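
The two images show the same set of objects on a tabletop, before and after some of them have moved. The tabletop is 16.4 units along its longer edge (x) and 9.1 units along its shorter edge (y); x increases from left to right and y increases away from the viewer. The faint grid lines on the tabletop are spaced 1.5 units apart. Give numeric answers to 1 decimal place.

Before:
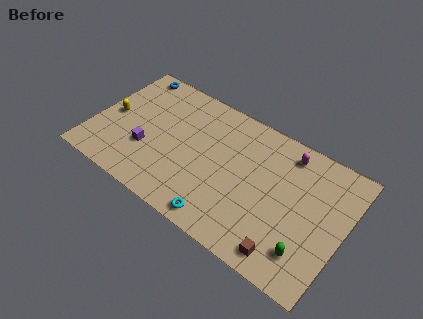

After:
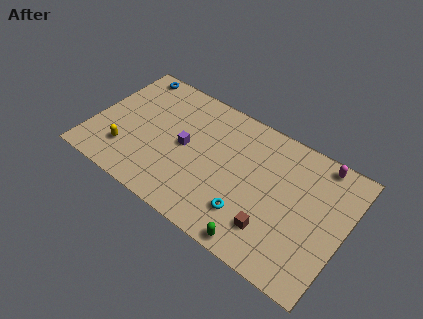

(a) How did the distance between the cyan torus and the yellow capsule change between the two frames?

-0.6

Before: roughly 8.7 units apart; after: 8.1. That's 0.6 units closer together.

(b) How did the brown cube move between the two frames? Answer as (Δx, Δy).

(-1.1, 1.0)

The brown cube started near (13.3, 1.2) and ended near (12.2, 2.2).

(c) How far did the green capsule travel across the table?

3.2

The green capsule was near (14.5, 2.0) before and (11.5, 0.8) after, so it travelled √(3.0² + 1.2²) ≈ 3.2 units.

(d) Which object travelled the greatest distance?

the green capsule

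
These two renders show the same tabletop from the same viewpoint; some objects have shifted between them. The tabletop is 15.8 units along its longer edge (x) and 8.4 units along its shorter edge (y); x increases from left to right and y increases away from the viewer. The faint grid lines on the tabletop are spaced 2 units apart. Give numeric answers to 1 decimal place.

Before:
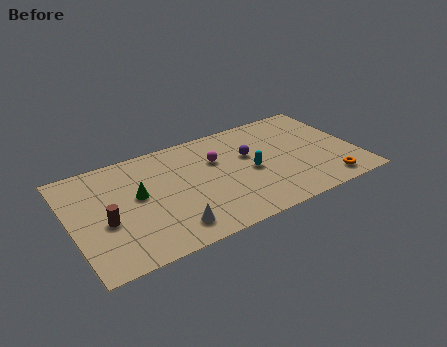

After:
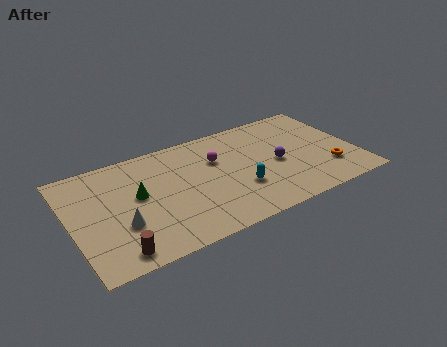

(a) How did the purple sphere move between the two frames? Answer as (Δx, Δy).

(1.4, -1.3)

From the two frames, the purple sphere sits at roughly (10.0, 5.2) before and (11.4, 3.9) after.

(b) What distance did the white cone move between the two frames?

2.9

The white cone moved from about (5.1, 1.5) to (2.6, 2.9), a distance of √(2.5² + 1.4²) ≈ 2.9.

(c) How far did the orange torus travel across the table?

1.1

The orange torus was near (13.8, 1.2) before and (14.1, 2.3) after, so it travelled √(0.3² + 1.1²) ≈ 1.1 units.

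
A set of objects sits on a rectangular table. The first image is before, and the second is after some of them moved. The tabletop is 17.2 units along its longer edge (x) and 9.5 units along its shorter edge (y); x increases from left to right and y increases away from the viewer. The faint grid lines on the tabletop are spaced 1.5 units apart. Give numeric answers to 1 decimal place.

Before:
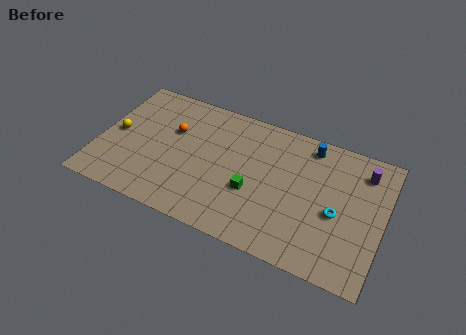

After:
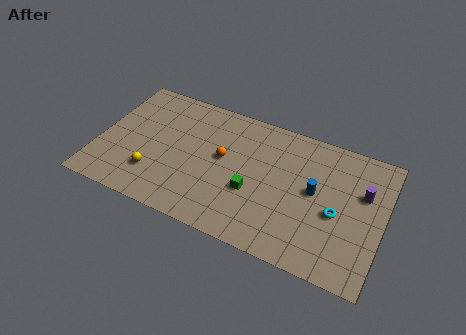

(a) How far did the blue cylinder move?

3.2

The blue cylinder was near (12.5, 8.2) before and (13.1, 5.1) after, so it travelled √(0.6² + 3.1²) ≈ 3.2 units.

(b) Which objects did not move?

the cyan torus and the green cube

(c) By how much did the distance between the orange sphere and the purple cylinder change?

-3.2

They were about 11.6 units apart before and 8.4 after — 3.2 units closer together.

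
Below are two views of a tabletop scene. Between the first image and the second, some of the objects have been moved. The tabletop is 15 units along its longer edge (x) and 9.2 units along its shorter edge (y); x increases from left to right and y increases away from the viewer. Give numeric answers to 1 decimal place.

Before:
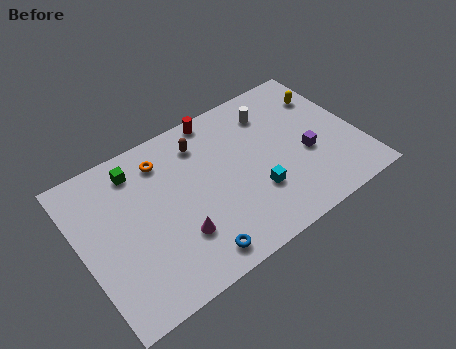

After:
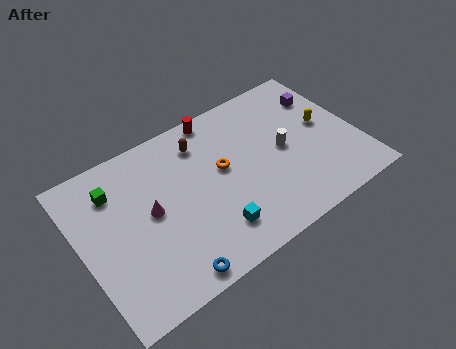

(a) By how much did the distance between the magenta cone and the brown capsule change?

-1.0

Before: roughly 5.1 units apart; after: 4.1. That's 1.0 units closer together.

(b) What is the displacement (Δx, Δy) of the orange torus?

(2.9, -2.2)

The orange torus was at about (4.8, 7.4) and moved to about (7.7, 5.2).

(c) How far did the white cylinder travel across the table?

2.6

From (10.8, 7.2) to (11.0, 4.6), the white cylinder covered √(0.2² + 2.6²) ≈ 2.6 units.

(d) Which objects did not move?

the brown capsule and the red cylinder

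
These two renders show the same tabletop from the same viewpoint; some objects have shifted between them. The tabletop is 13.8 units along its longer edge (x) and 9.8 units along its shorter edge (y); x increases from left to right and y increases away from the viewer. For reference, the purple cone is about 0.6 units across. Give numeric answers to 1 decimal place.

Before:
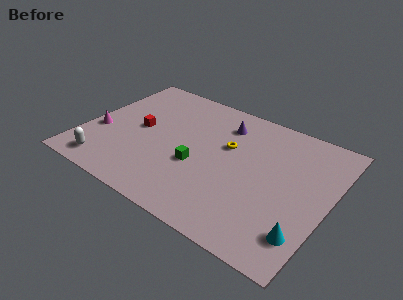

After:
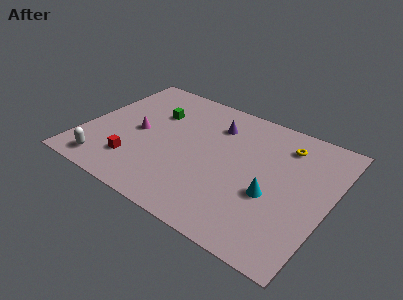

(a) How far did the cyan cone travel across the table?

2.7

The cyan cone was near (12.9, 2.1) before and (10.8, 3.8) after, so it travelled √(2.1² + 1.7²) ≈ 2.7 units.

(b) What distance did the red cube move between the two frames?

2.7

The red cube was near (3.0, 5.0) before and (3.3, 2.3) after, so it travelled √(0.3² + 2.7²) ≈ 2.7 units.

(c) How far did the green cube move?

4.2

The green cube moved from about (6.6, 3.8) to (3.6, 6.7), a distance of √(3.0² + 2.9²) ≈ 4.2.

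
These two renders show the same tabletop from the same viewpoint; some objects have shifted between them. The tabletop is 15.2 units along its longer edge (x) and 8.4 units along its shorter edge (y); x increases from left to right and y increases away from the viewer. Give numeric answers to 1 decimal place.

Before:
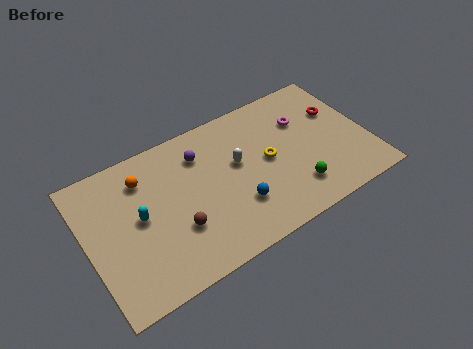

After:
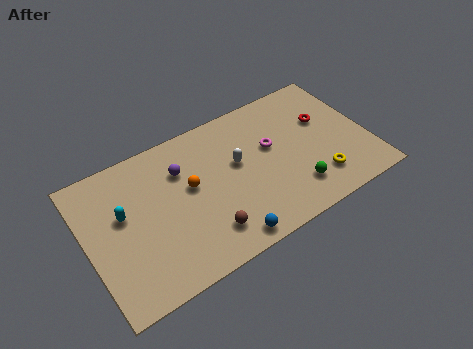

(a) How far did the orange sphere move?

2.9

The orange sphere was near (3.3, 6.5) before and (5.6, 4.8) after, so it travelled √(2.3² + 1.7²) ≈ 2.9 units.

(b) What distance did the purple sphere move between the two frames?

1.2

The purple sphere was near (6.4, 6.4) before and (5.3, 6.0) after, so it travelled √(1.1² + 0.4²) ≈ 1.2 units.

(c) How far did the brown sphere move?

1.7

From (4.6, 2.8) to (6.0, 1.8), the brown sphere covered √(1.4² + 1.0²) ≈ 1.7 units.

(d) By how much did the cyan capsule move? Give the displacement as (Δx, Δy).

(-0.8, 0.6)

The cyan capsule started near (2.8, 4.4) and ended near (2.0, 5.0).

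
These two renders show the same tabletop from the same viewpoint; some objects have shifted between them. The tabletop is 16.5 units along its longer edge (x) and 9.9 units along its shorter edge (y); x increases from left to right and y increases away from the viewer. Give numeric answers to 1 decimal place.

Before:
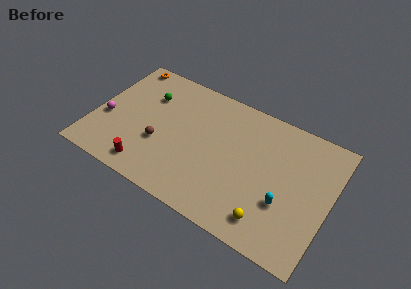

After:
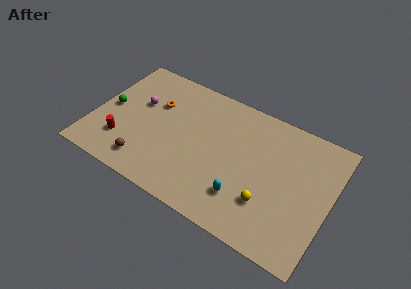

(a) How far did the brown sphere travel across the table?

2.0

From (4.8, 3.6) to (4.1, 1.7), the brown sphere covered √(0.7² + 1.9²) ≈ 2.0 units.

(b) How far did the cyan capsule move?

2.8

From (13.6, 3.4) to (10.9, 2.5), the cyan capsule covered √(2.7² + 0.9²) ≈ 2.8 units.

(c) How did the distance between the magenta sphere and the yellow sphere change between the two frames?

-2.0

Before: roughly 12.1 units apart; after: 10.1. That's 2.0 units closer together.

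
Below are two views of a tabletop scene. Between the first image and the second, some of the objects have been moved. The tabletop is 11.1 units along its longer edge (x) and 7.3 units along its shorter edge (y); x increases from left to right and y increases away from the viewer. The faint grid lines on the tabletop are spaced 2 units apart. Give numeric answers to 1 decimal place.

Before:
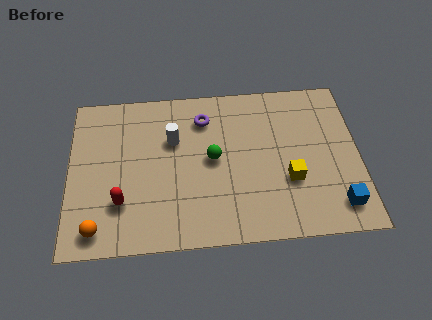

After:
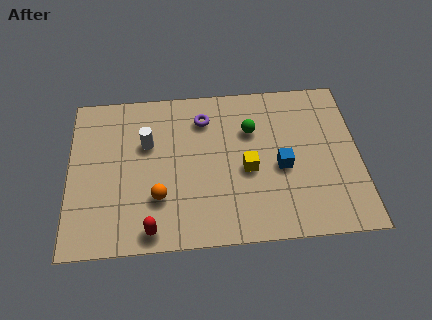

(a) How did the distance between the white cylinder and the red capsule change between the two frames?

+0.5

The distance was about 3.4 in the first image and 3.9 in the second, so they moved 0.5 units further apart.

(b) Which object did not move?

the purple torus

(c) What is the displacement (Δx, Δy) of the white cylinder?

(-1.0, -0.1)

From the two frames, the white cylinder sits at roughly (4.0, 4.8) before and (3.0, 4.7) after.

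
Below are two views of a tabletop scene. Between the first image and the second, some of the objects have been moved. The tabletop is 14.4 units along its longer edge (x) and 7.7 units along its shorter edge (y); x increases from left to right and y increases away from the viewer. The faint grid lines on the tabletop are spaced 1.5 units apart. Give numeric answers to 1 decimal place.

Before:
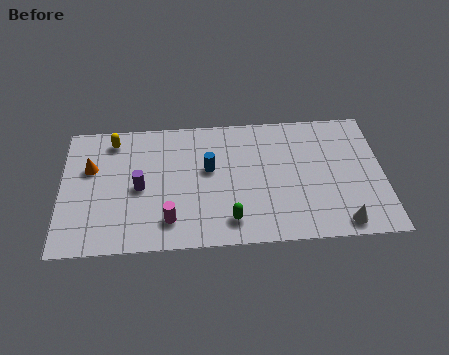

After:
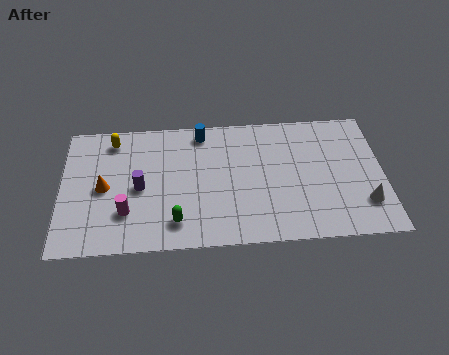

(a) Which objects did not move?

the purple cylinder and the yellow capsule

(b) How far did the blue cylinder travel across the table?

2.2

From (6.6, 4.5) to (6.3, 6.7), the blue cylinder covered √(0.3² + 2.2²) ≈ 2.2 units.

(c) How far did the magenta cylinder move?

2.0

The magenta cylinder moved from about (4.8, 1.6) to (2.9, 2.2), a distance of √(1.9² + 0.6²) ≈ 2.0.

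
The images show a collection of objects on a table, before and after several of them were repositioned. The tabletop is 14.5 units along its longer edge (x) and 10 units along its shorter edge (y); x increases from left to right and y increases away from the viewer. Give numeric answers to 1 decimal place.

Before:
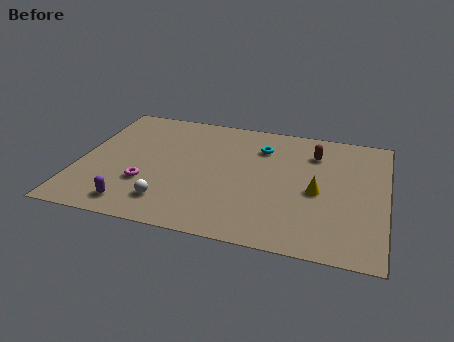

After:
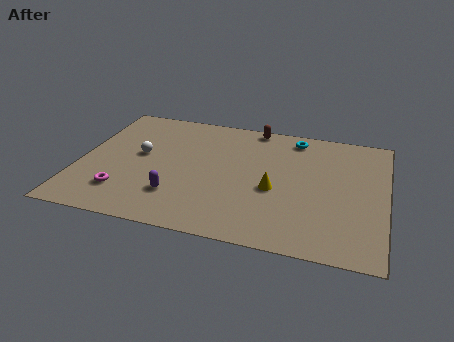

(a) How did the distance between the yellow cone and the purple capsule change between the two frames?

-4.2

They were about 9.0 units apart before and 4.8 after — 4.2 units closer together.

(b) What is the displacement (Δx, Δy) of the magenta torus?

(-1.0, -0.9)

The magenta torus started near (3.3, 3.2) and ended near (2.3, 2.3).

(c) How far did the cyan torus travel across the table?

1.9

From (8.5, 7.5) to (10.0, 8.7), the cyan torus covered √(1.5² + 1.2²) ≈ 1.9 units.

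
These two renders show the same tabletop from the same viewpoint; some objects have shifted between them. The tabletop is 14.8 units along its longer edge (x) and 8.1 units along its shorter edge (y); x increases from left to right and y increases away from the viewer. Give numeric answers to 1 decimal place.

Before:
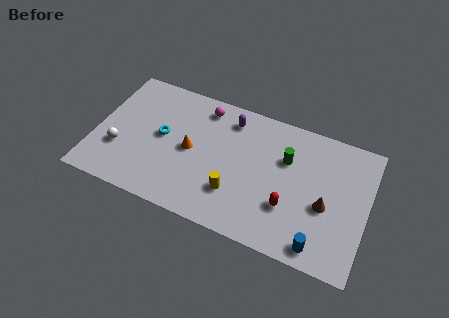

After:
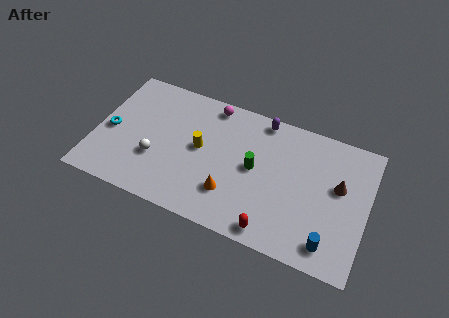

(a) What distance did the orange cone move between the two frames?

3.0

From (5.2, 4.0) to (7.6, 2.2), the orange cone covered √(2.4² + 1.8²) ≈ 3.0 units.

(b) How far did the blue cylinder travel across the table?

0.6

From (12.5, 1.0) to (13.0, 1.3), the blue cylinder covered √(0.5² + 0.3²) ≈ 0.6 units.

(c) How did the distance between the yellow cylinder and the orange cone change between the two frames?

-0.3

They were about 3.1 units apart before and 2.8 after — 0.3 units closer together.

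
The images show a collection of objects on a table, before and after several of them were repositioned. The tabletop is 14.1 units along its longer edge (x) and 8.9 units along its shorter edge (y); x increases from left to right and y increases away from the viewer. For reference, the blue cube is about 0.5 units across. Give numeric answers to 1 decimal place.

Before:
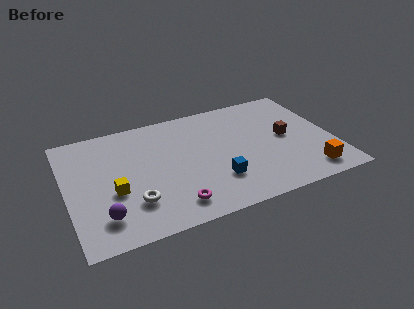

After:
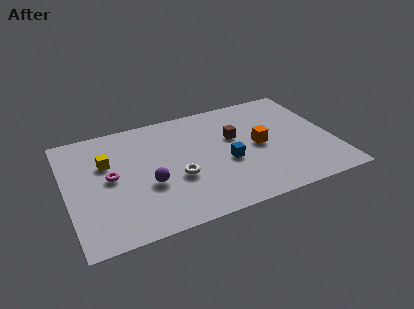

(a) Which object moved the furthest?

the magenta torus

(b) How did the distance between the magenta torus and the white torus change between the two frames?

+1.4

They were about 2.2 units apart before and 3.6 after — 1.4 units further apart.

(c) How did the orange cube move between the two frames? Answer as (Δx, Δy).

(-2.3, 3.0)

The orange cube started near (12.5, 1.4) and ended near (10.2, 4.4).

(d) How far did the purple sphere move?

2.9

The purple sphere was near (1.7, 1.9) before and (4.2, 3.4) after, so it travelled √(2.5² + 1.5²) ≈ 2.9 units.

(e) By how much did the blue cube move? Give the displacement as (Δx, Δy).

(0.7, 1.2)

The blue cube was at about (7.7, 2.5) and moved to about (8.4, 3.7).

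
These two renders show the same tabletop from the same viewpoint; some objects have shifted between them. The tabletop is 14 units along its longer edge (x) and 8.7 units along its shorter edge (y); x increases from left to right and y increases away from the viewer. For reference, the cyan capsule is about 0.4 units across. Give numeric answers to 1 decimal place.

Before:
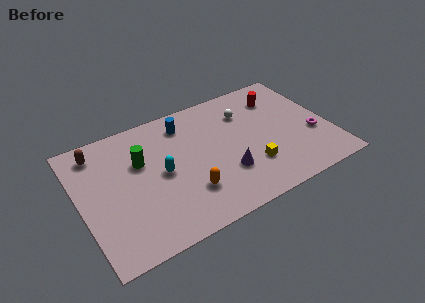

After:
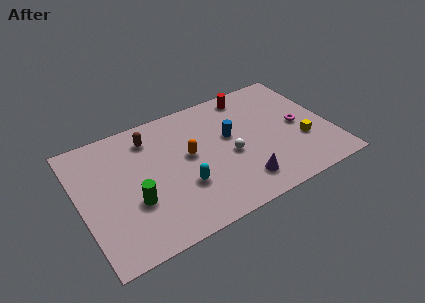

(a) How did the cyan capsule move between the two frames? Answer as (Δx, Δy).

(1.0, -1.4)

The cyan capsule was at about (4.5, 4.3) and moved to about (5.5, 2.9).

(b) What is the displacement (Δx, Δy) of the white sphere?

(-1.3, -2.6)

The white sphere started near (9.6, 6.4) and ended near (8.3, 3.8).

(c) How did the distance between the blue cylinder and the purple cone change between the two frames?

-1.3

They were about 4.7 units apart before and 3.4 after — 1.3 units closer together.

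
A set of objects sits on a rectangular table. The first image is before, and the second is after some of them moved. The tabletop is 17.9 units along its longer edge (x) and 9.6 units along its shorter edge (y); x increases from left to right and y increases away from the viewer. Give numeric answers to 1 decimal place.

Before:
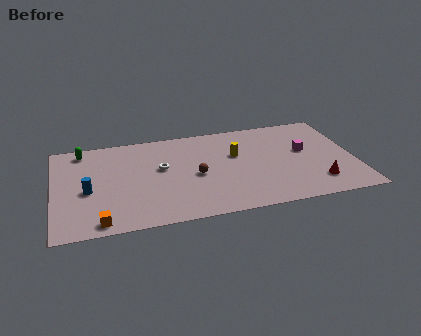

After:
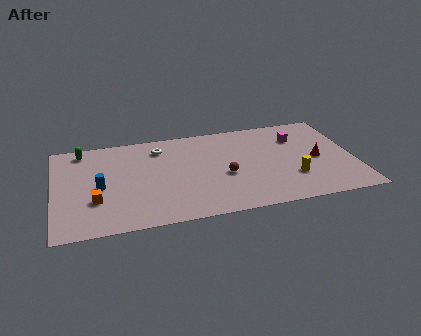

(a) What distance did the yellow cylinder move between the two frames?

4.5

From (10.9, 6.0) to (14.1, 2.9), the yellow cylinder covered √(3.2² + 3.1²) ≈ 4.5 units.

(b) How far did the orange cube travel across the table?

2.1

From (2.6, 1.0) to (2.4, 3.1), the orange cube covered √(0.2² + 2.1²) ≈ 2.1 units.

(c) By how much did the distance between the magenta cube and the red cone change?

-0.7

They were about 3.4 units apart before and 2.7 after — 0.7 units closer together.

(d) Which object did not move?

the green capsule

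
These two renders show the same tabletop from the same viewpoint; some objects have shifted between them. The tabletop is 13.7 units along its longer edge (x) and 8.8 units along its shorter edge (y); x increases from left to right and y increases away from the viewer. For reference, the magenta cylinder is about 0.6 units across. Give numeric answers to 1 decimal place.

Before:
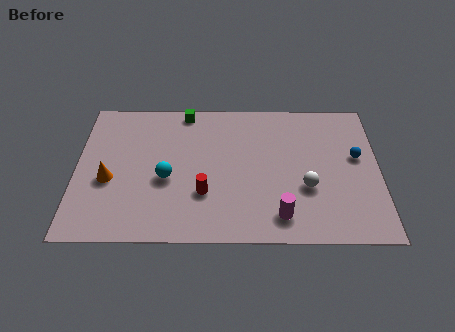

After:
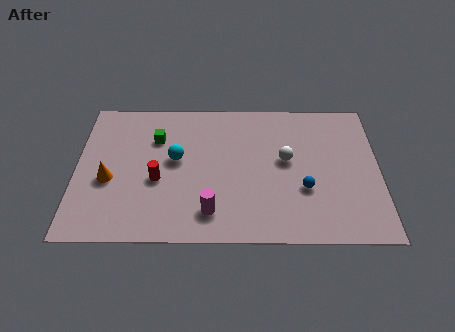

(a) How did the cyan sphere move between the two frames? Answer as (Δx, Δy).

(0.4, 1.2)

The cyan sphere started near (4.1, 3.7) and ended near (4.5, 4.9).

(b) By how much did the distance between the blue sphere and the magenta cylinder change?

-0.6

Before: roughly 5.0 units apart; after: 4.4. That's 0.6 units closer together.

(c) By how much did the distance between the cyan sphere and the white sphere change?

-1.3

The distance was about 6.3 in the first image and 5.0 in the second, so they moved 1.3 units closer together.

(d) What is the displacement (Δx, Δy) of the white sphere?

(-0.9, 1.7)

The white sphere started near (10.4, 3.2) and ended near (9.5, 4.9).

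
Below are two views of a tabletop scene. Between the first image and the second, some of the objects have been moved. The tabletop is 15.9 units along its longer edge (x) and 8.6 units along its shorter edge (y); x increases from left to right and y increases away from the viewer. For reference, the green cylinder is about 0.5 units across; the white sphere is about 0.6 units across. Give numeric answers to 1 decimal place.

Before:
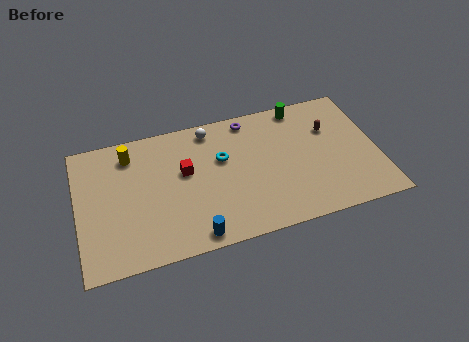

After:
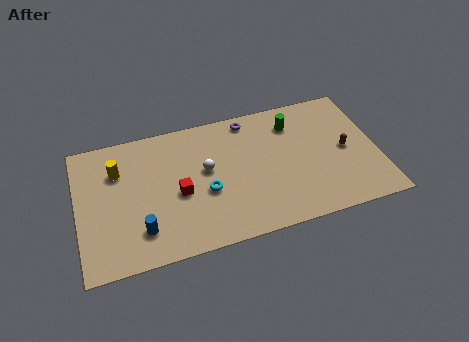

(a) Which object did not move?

the purple torus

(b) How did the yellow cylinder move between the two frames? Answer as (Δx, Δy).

(-0.7, -0.9)

The yellow cylinder was at about (2.9, 7.0) and moved to about (2.2, 6.1).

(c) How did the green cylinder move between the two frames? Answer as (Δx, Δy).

(-0.5, -1.0)

From the two frames, the green cylinder sits at roughly (12.1, 7.7) before and (11.6, 6.7) after.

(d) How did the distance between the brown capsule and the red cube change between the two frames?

+1.1

They were about 7.8 units apart before and 8.9 after — 1.1 units further apart.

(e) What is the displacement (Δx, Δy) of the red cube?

(-0.4, -1.3)

The red cube was at about (5.7, 5.1) and moved to about (5.3, 3.8).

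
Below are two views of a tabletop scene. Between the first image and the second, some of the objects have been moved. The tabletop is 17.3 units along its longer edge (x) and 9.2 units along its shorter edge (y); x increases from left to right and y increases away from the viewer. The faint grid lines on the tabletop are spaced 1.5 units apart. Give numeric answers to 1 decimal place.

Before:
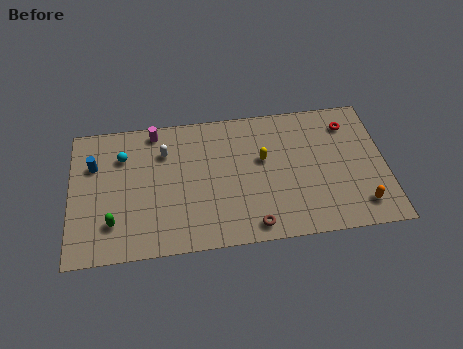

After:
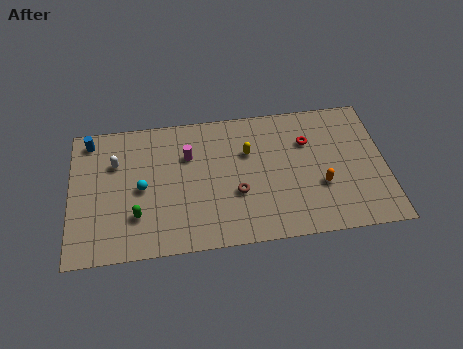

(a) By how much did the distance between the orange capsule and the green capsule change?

-3.4

The distance was about 13.5 in the first image and 10.1 in the second, so they moved 3.4 units closer together.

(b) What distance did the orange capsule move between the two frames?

2.6

The orange capsule moved from about (15.8, 1.7) to (13.7, 3.3), a distance of √(2.1² + 1.6²) ≈ 2.6.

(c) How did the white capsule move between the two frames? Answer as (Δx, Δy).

(-2.7, -0.4)

The white capsule was at about (5.2, 6.7) and moved to about (2.5, 6.3).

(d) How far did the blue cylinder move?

1.7

From (1.3, 6.3) to (1.1, 8.0), the blue cylinder covered √(0.2² + 1.7²) ≈ 1.7 units.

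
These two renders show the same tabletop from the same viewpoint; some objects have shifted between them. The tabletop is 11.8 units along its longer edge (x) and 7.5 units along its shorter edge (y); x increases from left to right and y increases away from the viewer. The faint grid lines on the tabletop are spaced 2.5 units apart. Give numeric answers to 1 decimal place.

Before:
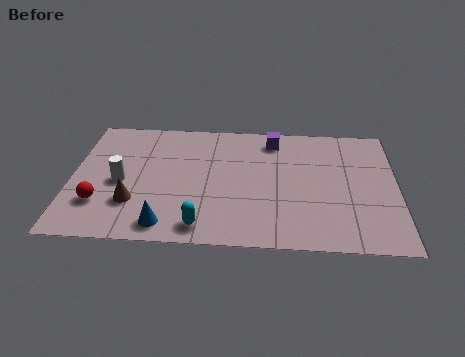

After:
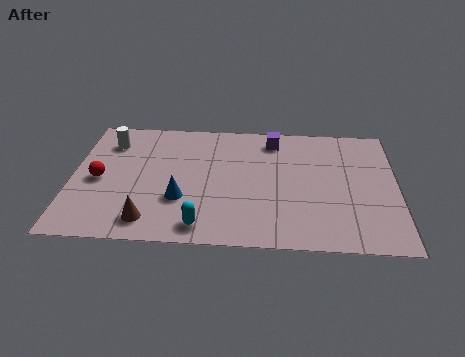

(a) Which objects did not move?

the purple cube and the cyan capsule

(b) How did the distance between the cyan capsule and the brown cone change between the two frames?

-0.9

Before: roughly 2.8 units apart; after: 1.9. That's 0.9 units closer together.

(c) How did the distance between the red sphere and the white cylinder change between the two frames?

+0.8

They were about 1.5 units apart before and 2.3 after — 0.8 units further apart.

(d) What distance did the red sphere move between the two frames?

1.4

The red sphere was near (1.1, 2.1) before and (1.0, 3.5) after, so it travelled √(0.1² + 1.4²) ≈ 1.4 units.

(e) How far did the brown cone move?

1.2

The brown cone was near (2.3, 2.2) before and (2.9, 1.2) after, so it travelled √(0.6² + 1.0²) ≈ 1.2 units.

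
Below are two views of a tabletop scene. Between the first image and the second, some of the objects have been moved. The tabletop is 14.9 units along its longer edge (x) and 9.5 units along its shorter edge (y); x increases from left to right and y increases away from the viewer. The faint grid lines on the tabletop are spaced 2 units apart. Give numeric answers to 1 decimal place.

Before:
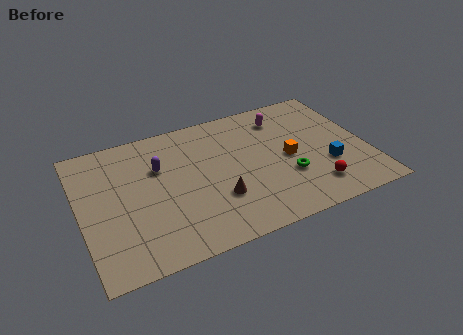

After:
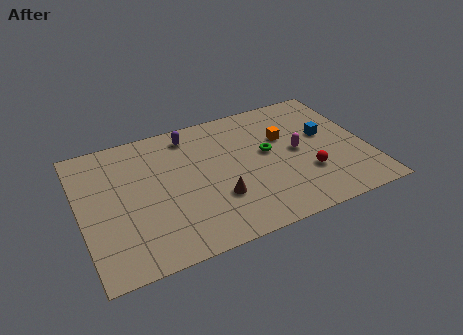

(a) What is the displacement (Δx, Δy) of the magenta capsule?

(0.4, -2.8)

The magenta capsule was at about (10.9, 7.6) and moved to about (11.3, 4.8).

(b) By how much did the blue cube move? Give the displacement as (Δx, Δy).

(0.2, 2.3)

From the two frames, the blue cube sits at roughly (12.7, 3.2) before and (12.9, 5.5) after.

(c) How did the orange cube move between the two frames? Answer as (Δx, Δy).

(0.0, 1.6)

From the two frames, the orange cube sits at roughly (10.8, 4.5) before and (10.8, 6.1) after.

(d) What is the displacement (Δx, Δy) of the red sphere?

(-0.2, 1.1)

From the two frames, the red sphere sits at roughly (11.8, 1.9) before and (11.6, 3.0) after.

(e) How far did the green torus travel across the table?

2.2

The green torus was near (10.6, 3.2) before and (9.8, 5.3) after, so it travelled √(0.8² + 2.1²) ≈ 2.2 units.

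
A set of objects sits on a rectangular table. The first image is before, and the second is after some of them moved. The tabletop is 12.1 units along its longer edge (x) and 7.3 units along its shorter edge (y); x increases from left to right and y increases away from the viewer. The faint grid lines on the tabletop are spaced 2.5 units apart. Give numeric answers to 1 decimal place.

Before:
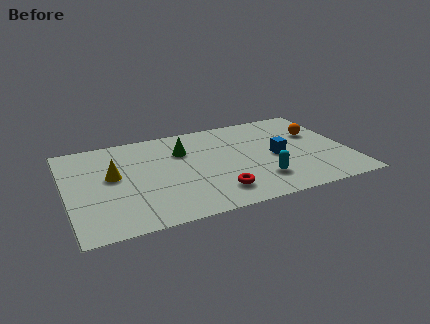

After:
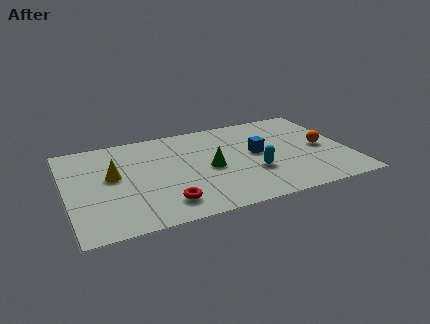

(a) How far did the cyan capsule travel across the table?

0.7

The cyan capsule was near (8.1, 1.8) before and (7.9, 2.5) after, so it travelled √(0.2² + 0.7²) ≈ 0.7 units.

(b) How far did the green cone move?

2.0

The green cone was near (5.1, 5.1) before and (6.1, 3.4) after, so it travelled √(1.0² + 1.7²) ≈ 2.0 units.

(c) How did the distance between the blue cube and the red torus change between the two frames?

+1.5

They were about 3.4 units apart before and 4.9 after — 1.5 units further apart.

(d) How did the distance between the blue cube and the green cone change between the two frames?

-2.1

The distance was about 4.3 in the first image and 2.2 in the second, so they moved 2.1 units closer together.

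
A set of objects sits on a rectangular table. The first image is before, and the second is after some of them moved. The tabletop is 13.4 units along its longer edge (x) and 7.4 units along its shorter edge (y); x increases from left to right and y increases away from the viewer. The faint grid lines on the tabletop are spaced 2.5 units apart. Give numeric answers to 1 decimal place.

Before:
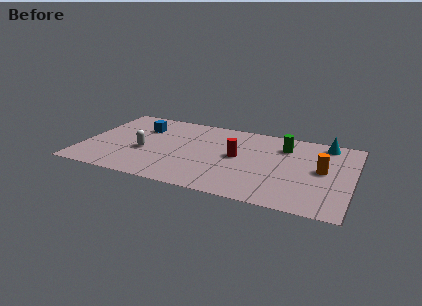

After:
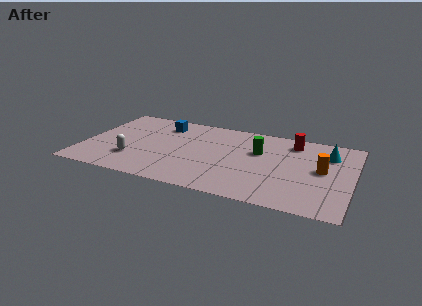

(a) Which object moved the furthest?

the red cylinder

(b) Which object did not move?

the orange cylinder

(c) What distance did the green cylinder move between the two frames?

1.5

From (9.9, 5.6) to (8.7, 4.7), the green cylinder covered √(1.2² + 0.9²) ≈ 1.5 units.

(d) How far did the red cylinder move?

3.4

From (7.7, 3.9) to (10.3, 6.1), the red cylinder covered √(2.6² + 2.2²) ≈ 3.4 units.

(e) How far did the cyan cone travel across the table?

1.0

The cyan cone was near (11.9, 6.5) before and (12.1, 5.5) after, so it travelled √(0.2² + 1.0²) ≈ 1.0 units.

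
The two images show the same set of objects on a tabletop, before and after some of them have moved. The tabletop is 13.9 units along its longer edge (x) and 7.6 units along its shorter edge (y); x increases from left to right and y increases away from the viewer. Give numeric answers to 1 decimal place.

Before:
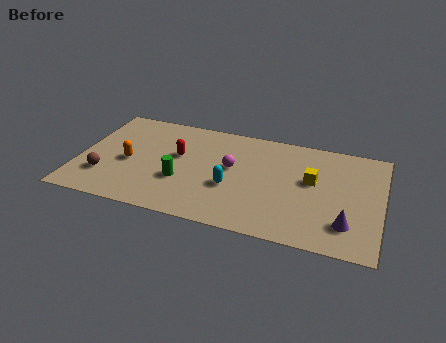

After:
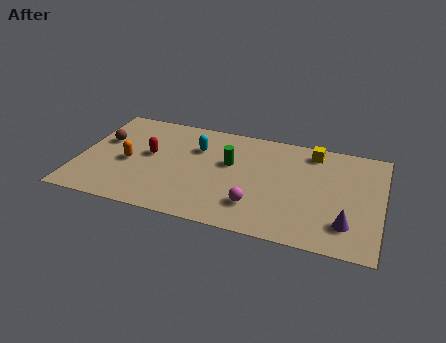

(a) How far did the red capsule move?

1.3

From (4.5, 4.5) to (3.2, 4.2), the red capsule covered √(1.3² + 0.3²) ≈ 1.3 units.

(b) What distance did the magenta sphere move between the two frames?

2.7

The magenta sphere moved from about (7.0, 4.3) to (8.3, 1.9), a distance of √(1.3² + 2.4²) ≈ 2.7.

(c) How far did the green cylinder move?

2.8

From (4.8, 2.7) to (6.9, 4.6), the green cylinder covered √(2.1² + 1.9²) ≈ 2.8 units.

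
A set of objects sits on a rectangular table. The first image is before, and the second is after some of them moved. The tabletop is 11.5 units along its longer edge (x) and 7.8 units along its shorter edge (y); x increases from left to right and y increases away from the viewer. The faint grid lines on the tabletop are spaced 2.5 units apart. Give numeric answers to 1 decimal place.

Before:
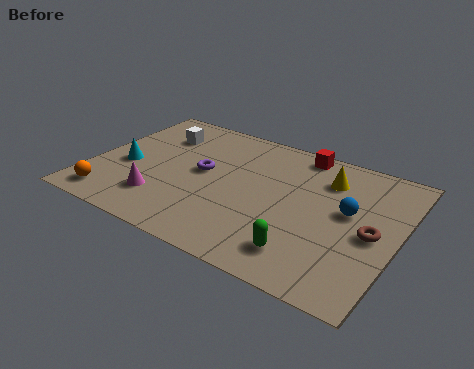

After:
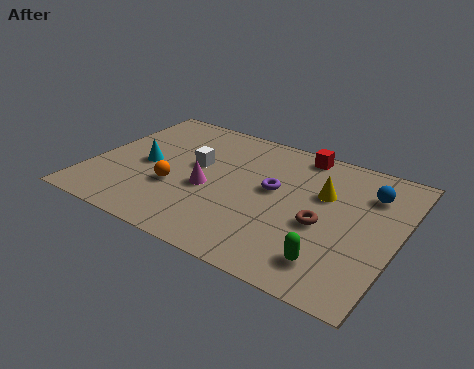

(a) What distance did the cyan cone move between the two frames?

0.8

The cyan cone moved from about (1.3, 3.3) to (2.0, 3.7), a distance of √(0.7² + 0.4²) ≈ 0.8.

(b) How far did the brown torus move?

1.8

The brown torus was near (10.6, 3.6) before and (8.8, 3.3) after, so it travelled √(1.8² + 0.3²) ≈ 1.8 units.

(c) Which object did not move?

the red cube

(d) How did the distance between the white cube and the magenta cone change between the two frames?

-2.6

They were about 4.0 units apart before and 1.4 after — 2.6 units closer together.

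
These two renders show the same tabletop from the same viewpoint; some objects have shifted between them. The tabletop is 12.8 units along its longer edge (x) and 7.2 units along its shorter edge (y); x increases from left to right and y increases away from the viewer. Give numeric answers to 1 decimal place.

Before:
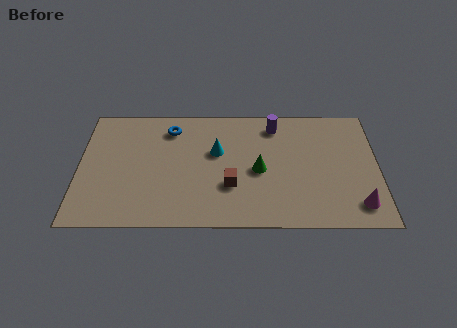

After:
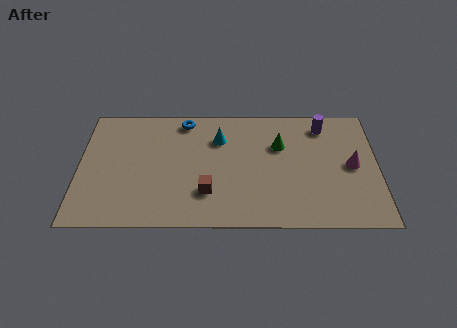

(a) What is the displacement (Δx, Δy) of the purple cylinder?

(2.1, 0.0)

The purple cylinder started near (8.4, 6.0) and ended near (10.5, 6.0).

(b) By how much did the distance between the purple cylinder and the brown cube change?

+2.3

The distance was about 4.1 in the first image and 6.4 in the second, so they moved 2.3 units further apart.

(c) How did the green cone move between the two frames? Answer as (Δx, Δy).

(0.9, 1.5)

The green cone was at about (7.7, 3.3) and moved to about (8.6, 4.8).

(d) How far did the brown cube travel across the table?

1.1

The brown cube moved from about (6.5, 2.4) to (5.5, 2.0), a distance of √(1.0² + 0.4²) ≈ 1.1.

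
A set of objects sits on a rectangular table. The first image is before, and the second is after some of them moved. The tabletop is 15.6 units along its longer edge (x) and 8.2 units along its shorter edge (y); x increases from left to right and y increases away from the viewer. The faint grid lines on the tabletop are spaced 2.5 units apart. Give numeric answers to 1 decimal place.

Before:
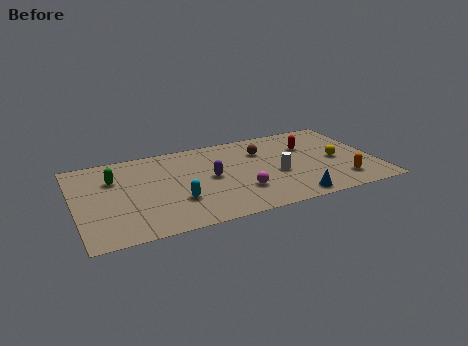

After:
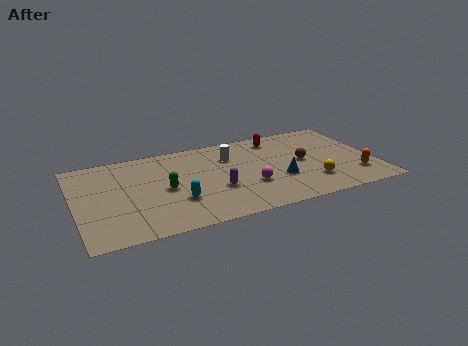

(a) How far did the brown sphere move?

2.6

From (9.9, 5.9) to (11.9, 4.2), the brown sphere covered √(2.0² + 1.7²) ≈ 2.6 units.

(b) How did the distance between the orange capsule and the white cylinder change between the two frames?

+3.7

The distance was about 3.6 in the first image and 7.3 in the second, so they moved 3.7 units further apart.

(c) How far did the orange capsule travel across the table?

0.9

The orange capsule was near (13.6, 1.7) before and (14.4, 2.0) after, so it travelled √(0.8² + 0.3²) ≈ 0.9 units.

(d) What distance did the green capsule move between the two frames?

3.1

The green capsule moved from about (2.1, 5.7) to (4.6, 3.9), a distance of √(2.5² + 1.8²) ≈ 3.1.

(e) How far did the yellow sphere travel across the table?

2.3

From (13.6, 3.8) to (12.1, 2.1), the yellow sphere covered √(1.5² + 1.7²) ≈ 2.3 units.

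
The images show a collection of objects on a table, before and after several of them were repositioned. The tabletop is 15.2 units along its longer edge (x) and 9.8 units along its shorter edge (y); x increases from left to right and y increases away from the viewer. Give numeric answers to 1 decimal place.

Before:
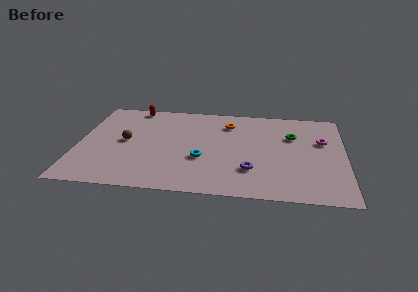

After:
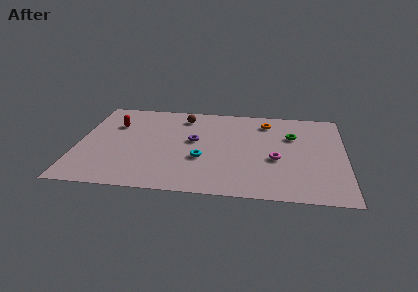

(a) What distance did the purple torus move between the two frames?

4.3

The purple torus moved from about (9.9, 2.7) to (6.6, 5.5), a distance of √(3.3² + 2.8²) ≈ 4.3.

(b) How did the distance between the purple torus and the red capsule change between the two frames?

-4.5

Before: roughly 9.3 units apart; after: 4.8. That's 4.5 units closer together.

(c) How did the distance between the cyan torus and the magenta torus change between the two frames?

-3.1

They were about 7.3 units apart before and 4.2 after — 3.1 units closer together.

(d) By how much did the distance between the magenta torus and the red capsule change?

-1.5

Before: roughly 11.2 units apart; after: 9.7. That's 1.5 units closer together.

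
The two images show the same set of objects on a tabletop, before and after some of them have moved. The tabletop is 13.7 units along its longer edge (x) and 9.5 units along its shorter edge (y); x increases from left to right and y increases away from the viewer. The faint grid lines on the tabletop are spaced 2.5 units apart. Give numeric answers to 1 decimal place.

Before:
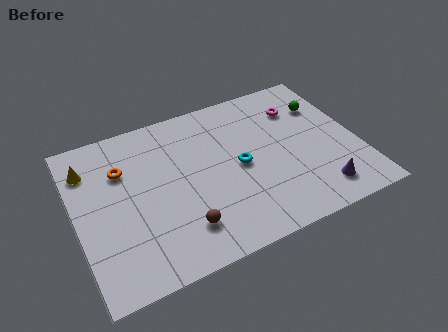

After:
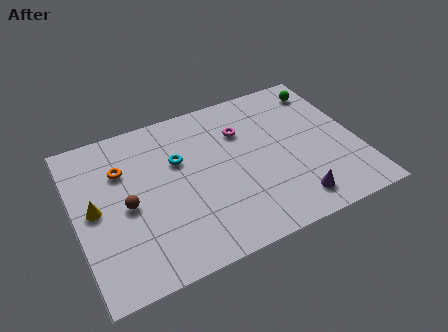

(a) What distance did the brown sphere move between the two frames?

3.3

The brown sphere was near (4.8, 2.1) before and (2.4, 4.4) after, so it travelled √(2.4² + 2.3²) ≈ 3.3 units.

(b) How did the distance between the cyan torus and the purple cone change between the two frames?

+2.2

Before: roughly 4.6 units apart; after: 6.8. That's 2.2 units further apart.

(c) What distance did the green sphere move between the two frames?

1.1

The green sphere moved from about (12.4, 6.8) to (12.6, 7.9), a distance of √(0.2² + 1.1²) ≈ 1.1.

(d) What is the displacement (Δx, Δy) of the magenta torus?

(-2.9, -0.4)

The magenta torus started near (11.2, 7.1) and ended near (8.3, 6.7).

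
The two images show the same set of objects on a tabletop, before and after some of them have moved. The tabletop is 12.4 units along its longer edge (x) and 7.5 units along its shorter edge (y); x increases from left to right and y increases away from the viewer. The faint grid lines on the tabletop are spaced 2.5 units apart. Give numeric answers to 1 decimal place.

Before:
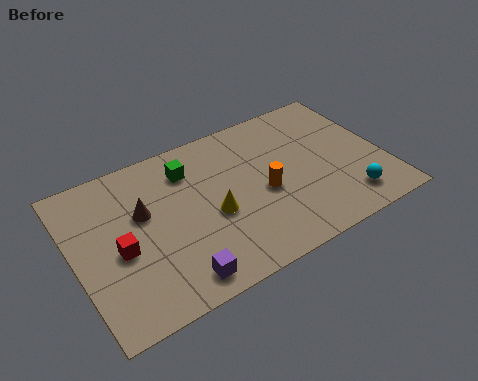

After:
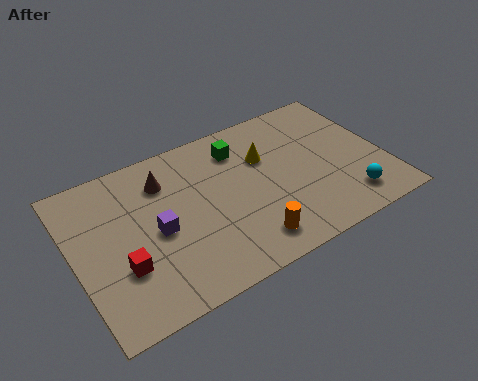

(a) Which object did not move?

the cyan sphere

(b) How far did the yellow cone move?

3.0

From (5.4, 3.2) to (7.8, 5.0), the yellow cone covered √(2.4² + 1.8²) ≈ 3.0 units.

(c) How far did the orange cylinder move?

2.2

From (7.5, 3.3) to (6.5, 1.3), the orange cylinder covered √(1.0² + 2.0²) ≈ 2.2 units.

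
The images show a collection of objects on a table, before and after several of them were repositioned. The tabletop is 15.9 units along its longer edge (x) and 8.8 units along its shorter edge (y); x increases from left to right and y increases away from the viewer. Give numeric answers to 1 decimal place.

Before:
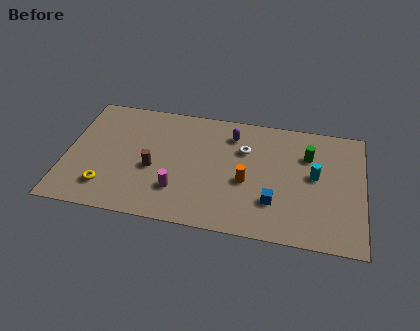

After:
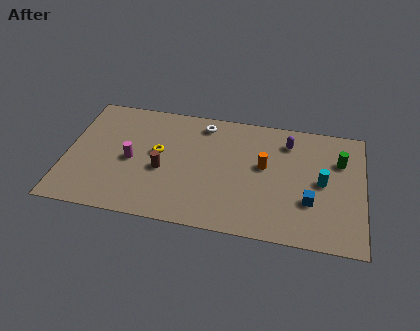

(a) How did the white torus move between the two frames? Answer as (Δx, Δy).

(-2.3, 1.5)

The white torus started near (9.5, 6.0) and ended near (7.2, 7.5).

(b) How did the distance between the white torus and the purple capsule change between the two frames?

+3.4

Before: roughly 1.2 units apart; after: 4.6. That's 3.4 units further apart.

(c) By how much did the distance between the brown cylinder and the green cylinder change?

+1.1

They were about 8.6 units apart before and 9.7 after — 1.1 units further apart.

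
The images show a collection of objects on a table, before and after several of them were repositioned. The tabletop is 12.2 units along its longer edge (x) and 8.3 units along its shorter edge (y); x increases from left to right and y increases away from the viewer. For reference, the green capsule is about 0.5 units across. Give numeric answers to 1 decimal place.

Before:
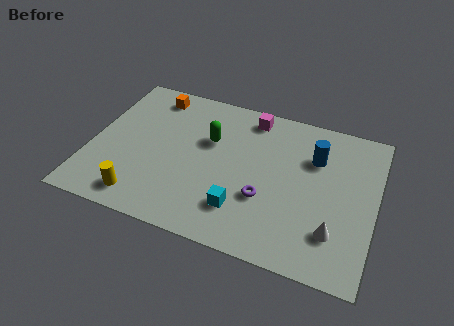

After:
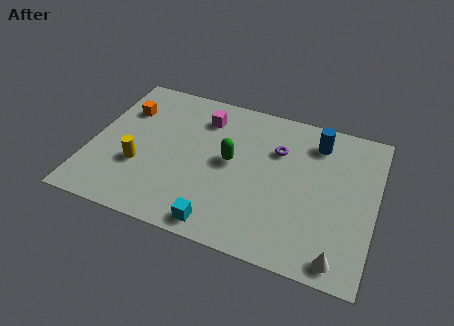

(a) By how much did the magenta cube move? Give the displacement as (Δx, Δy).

(-2.0, -0.7)

The magenta cube started near (6.6, 7.2) and ended near (4.6, 6.5).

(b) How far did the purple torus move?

2.8

The purple torus moved from about (7.6, 2.9) to (7.9, 5.7), a distance of √(0.3² + 2.8²) ≈ 2.8.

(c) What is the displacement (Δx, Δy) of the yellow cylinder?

(-0.3, 1.7)

From the two frames, the yellow cylinder sits at roughly (2.5, 1.2) before and (2.2, 2.9) after.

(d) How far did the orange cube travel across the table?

1.6

The orange cube was near (2.3, 7.1) before and (1.2, 5.9) after, so it travelled √(1.1² + 1.2²) ≈ 1.6 units.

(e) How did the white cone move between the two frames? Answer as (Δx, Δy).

(0.3, -1.2)

The white cone started near (10.6, 2.1) and ended near (10.9, 0.9).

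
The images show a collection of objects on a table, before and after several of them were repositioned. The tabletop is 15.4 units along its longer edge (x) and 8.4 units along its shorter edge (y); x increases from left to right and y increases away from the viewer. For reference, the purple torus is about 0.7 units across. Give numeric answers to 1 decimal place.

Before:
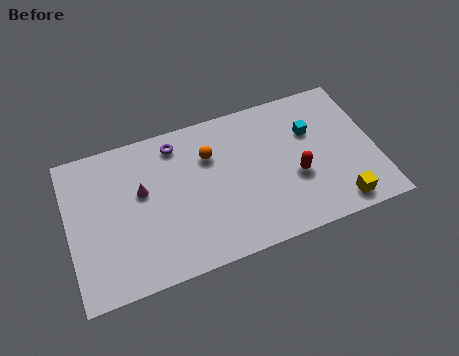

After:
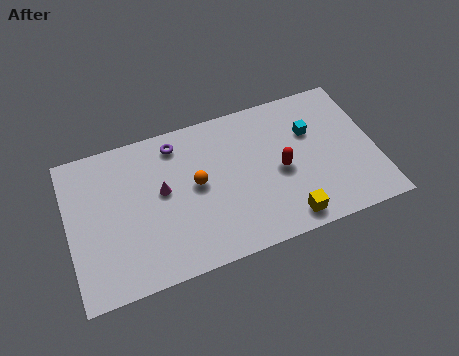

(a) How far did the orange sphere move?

1.6

From (7.2, 5.9) to (6.4, 4.5), the orange sphere covered √(0.8² + 1.4²) ≈ 1.6 units.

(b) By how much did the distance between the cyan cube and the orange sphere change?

+0.9

The distance was about 5.1 in the first image and 6.0 in the second, so they moved 0.9 units further apart.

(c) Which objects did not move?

the cyan cube and the purple torus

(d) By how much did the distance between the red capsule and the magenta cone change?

-1.8

The distance was about 7.8 in the first image and 6.0 in the second, so they moved 1.8 units closer together.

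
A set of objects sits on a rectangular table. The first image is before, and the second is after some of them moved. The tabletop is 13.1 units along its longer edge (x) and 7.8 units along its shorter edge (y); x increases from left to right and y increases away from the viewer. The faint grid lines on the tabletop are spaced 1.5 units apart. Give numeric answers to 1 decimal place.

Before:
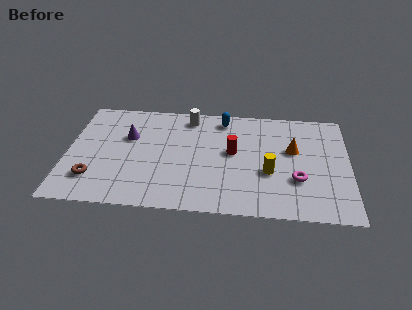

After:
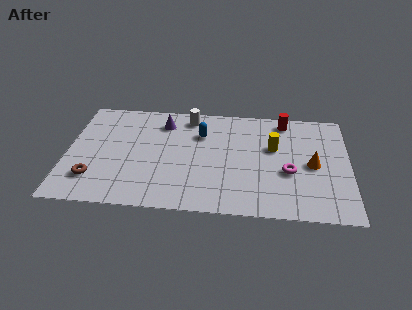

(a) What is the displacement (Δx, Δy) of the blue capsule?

(-1.0, -1.2)

From the two frames, the blue capsule sits at roughly (7.2, 6.7) before and (6.2, 5.5) after.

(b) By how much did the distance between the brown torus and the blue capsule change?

-1.5

Before: roughly 7.6 units apart; after: 6.1. That's 1.5 units closer together.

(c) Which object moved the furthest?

the red cylinder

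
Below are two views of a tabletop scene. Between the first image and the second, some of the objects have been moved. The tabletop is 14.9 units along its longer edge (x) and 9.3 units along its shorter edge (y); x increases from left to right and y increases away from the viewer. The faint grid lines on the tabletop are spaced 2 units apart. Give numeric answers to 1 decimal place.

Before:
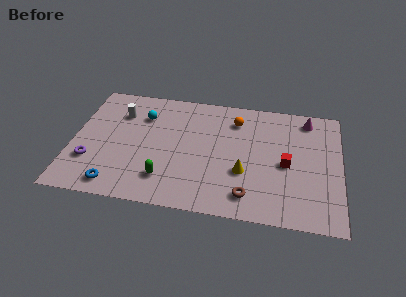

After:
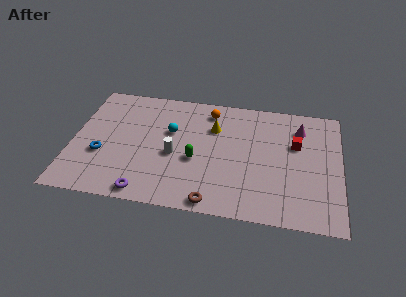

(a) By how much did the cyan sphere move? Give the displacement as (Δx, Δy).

(1.6, -1.0)

The cyan sphere started near (3.8, 6.8) and ended near (5.4, 5.8).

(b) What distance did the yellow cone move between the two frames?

3.7

The yellow cone was near (9.6, 3.3) before and (7.8, 6.5) after, so it travelled √(1.8² + 3.2²) ≈ 3.7 units.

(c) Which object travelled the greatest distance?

the white cylinder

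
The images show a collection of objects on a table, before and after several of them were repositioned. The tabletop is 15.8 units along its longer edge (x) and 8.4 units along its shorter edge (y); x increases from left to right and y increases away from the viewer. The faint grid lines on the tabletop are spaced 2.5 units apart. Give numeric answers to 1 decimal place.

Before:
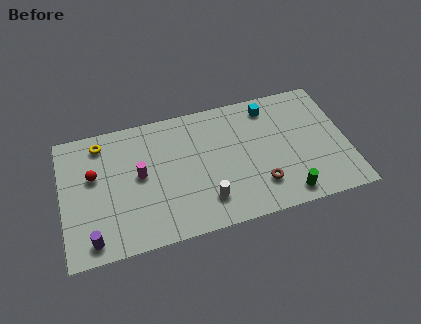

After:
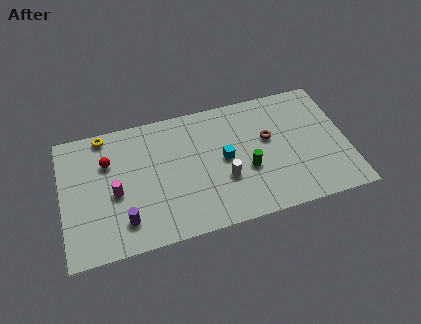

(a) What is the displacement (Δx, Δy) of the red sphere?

(0.8, 0.7)

From the two frames, the red sphere sits at roughly (1.8, 5.1) before and (2.6, 5.8) after.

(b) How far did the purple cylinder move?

1.9

From (1.5, 1.1) to (3.3, 1.8), the purple cylinder covered √(1.8² + 0.7²) ≈ 1.9 units.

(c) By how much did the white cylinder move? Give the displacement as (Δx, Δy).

(1.1, 1.1)

The white cylinder was at about (7.8, 1.9) and moved to about (8.9, 3.0).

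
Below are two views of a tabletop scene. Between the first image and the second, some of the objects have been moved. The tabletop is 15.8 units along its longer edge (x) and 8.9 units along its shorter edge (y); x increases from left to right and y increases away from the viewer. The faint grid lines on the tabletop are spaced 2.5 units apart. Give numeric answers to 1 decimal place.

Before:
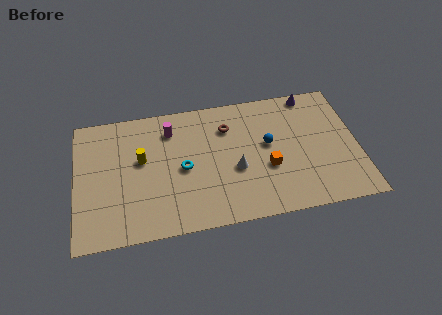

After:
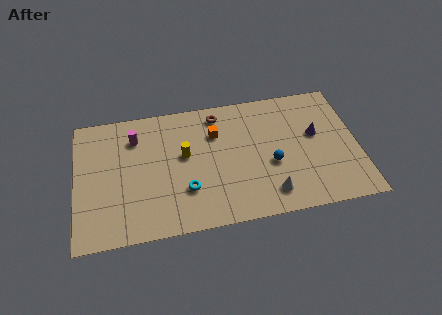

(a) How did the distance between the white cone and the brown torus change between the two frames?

+3.5

They were about 3.0 units apart before and 6.5 after — 3.5 units further apart.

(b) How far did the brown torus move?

1.1

The brown torus moved from about (8.6, 6.6) to (8.1, 7.6), a distance of √(0.5² + 1.0²) ≈ 1.1.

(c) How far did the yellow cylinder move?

2.4

The yellow cylinder moved from about (3.7, 5.2) to (6.1, 5.1), a distance of √(2.4² + 0.1²) ≈ 2.4.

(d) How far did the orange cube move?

4.0

The orange cube was near (10.7, 3.4) before and (7.9, 6.3) after, so it travelled √(2.8² + 2.9²) ≈ 4.0 units.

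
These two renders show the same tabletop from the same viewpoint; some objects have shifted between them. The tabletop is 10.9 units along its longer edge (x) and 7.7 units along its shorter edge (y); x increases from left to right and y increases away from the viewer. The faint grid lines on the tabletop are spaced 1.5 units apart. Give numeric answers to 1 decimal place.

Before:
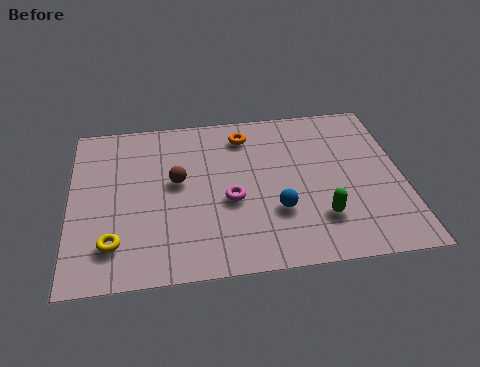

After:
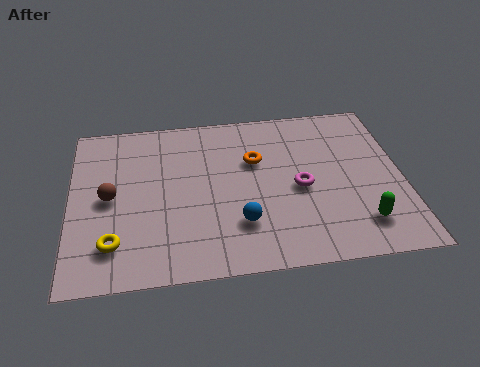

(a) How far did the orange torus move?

1.3

From (5.8, 6.3) to (6.1, 5.0), the orange torus covered √(0.3² + 1.3²) ≈ 1.3 units.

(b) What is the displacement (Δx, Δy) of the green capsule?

(1.3, -0.4)

The green capsule started near (8.1, 2.0) and ended near (9.4, 1.6).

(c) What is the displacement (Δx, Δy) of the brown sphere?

(-2.2, -0.5)

The brown sphere started near (3.5, 4.3) and ended near (1.3, 3.8).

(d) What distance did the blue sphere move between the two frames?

1.3

The blue sphere was near (6.7, 2.5) before and (5.5, 2.1) after, so it travelled √(1.2² + 0.4²) ≈ 1.3 units.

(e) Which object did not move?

the yellow torus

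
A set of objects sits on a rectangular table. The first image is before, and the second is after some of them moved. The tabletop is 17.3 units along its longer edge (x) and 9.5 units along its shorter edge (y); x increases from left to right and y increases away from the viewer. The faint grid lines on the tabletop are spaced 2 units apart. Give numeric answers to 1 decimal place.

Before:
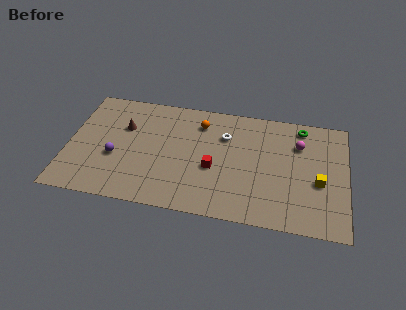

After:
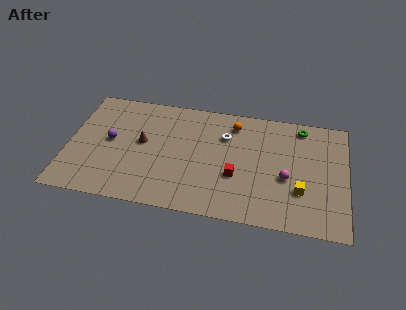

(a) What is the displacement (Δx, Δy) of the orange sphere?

(2.1, 0.3)

From the two frames, the orange sphere sits at roughly (8.1, 7.5) before and (10.2, 7.8) after.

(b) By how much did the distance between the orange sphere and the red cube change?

+0.6

Before: roughly 3.7 units apart; after: 4.3. That's 0.6 units further apart.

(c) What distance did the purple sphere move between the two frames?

1.4

The purple sphere moved from about (3.0, 3.7) to (2.6, 5.0), a distance of √(0.4² + 1.3²) ≈ 1.4.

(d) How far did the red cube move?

1.5

The red cube was near (9.1, 3.9) before and (10.5, 3.5) after, so it travelled √(1.4² + 0.4²) ≈ 1.5 units.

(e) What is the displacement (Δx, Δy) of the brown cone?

(1.2, -1.1)

The brown cone was at about (3.4, 6.3) and moved to about (4.6, 5.2).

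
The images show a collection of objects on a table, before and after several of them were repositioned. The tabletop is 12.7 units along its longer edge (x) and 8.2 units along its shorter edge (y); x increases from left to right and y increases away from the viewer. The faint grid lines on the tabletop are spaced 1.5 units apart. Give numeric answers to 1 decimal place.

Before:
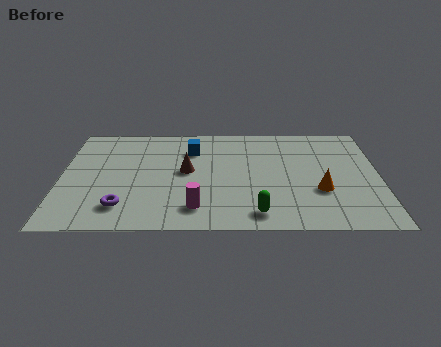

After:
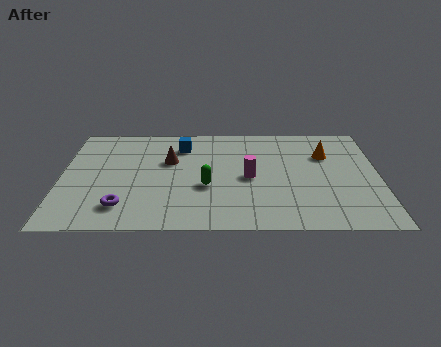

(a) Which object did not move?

the purple torus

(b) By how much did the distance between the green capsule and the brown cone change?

-1.8

The distance was about 4.3 in the first image and 2.5 in the second, so they moved 1.8 units closer together.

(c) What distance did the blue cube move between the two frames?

0.5

The blue cube moved from about (5.2, 6.1) to (4.8, 6.4), a distance of √(0.4² + 0.3²) ≈ 0.5.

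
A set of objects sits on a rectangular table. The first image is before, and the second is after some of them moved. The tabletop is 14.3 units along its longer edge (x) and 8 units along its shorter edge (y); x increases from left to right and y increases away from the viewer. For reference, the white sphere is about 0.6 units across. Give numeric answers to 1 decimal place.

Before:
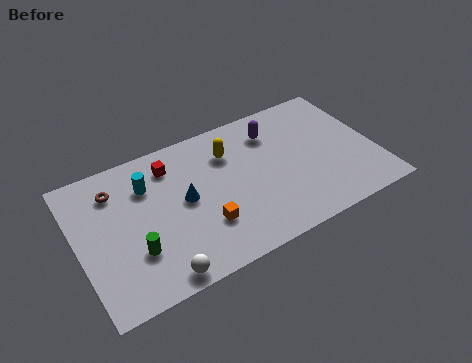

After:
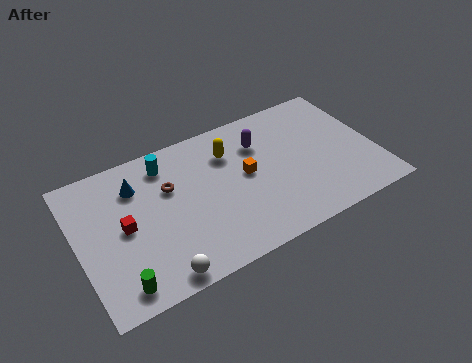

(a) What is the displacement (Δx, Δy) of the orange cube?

(2.3, 1.9)

The orange cube was at about (5.8, 2.4) and moved to about (8.1, 4.3).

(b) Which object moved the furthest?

the red cube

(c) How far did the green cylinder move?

1.7

The green cylinder was near (2.5, 2.5) before and (1.6, 1.1) after, so it travelled √(0.9² + 1.4²) ≈ 1.7 units.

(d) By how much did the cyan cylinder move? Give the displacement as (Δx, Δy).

(1.0, 0.8)

The cyan cylinder started near (3.5, 5.8) and ended near (4.5, 6.6).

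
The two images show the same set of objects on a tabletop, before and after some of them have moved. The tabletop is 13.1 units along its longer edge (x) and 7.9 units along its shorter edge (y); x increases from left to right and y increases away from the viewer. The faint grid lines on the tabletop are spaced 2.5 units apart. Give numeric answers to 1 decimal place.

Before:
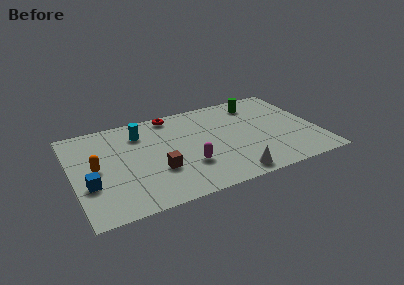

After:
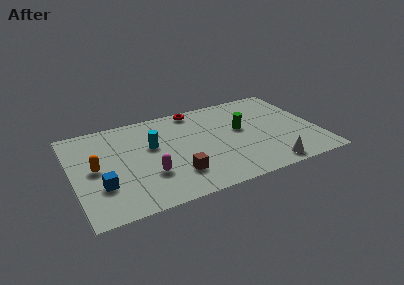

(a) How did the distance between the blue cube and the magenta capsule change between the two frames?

-2.7

The distance was about 5.2 in the first image and 2.5 in the second, so they moved 2.7 units closer together.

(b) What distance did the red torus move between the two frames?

1.3

From (5.6, 7.1) to (6.9, 7.1), the red torus covered √(1.3² + 0.0²) ≈ 1.3 units.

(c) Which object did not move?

the orange capsule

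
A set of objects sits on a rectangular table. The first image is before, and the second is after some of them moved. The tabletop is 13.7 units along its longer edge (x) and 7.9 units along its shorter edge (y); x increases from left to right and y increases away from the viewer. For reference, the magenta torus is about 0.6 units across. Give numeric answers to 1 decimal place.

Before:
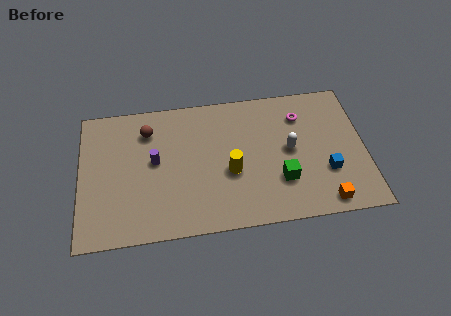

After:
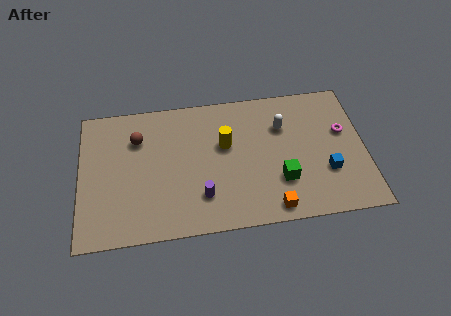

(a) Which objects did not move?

the blue cube and the green cube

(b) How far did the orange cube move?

2.5

From (11.6, 0.9) to (9.1, 0.9), the orange cube covered √(2.5² + 0.0²) ≈ 2.5 units.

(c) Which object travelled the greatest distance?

the purple cylinder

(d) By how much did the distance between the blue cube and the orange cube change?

+1.5

Before: roughly 1.7 units apart; after: 3.2. That's 1.5 units further apart.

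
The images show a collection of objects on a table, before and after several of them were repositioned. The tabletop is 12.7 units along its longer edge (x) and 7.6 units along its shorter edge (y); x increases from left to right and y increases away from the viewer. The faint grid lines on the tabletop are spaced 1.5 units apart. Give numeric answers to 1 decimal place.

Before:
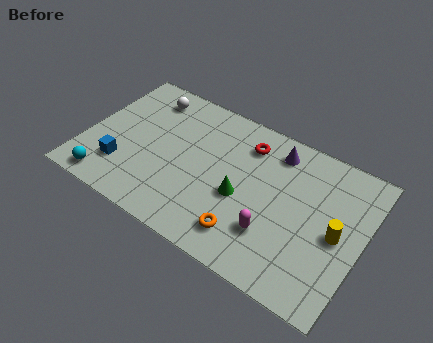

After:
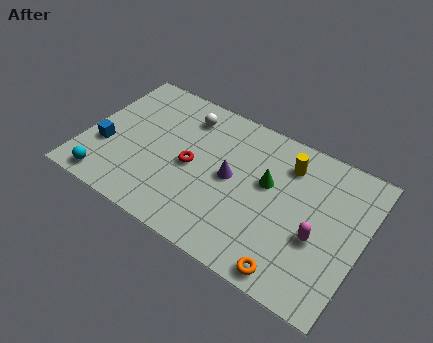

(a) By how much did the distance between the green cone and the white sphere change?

-1.5

Before: roughly 5.9 units apart; after: 4.4. That's 1.5 units closer together.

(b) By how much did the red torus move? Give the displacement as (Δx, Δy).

(-2.2, -2.4)

The red torus started near (7.1, 6.0) and ended near (4.9, 3.6).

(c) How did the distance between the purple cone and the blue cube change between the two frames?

-2.0

The distance was about 7.8 in the first image and 5.8 in the second, so they moved 2.0 units closer together.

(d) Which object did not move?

the cyan sphere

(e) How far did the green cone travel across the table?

1.6

The green cone was near (7.3, 3.2) before and (8.3, 4.5) after, so it travelled √(1.0² + 1.3²) ≈ 1.6 units.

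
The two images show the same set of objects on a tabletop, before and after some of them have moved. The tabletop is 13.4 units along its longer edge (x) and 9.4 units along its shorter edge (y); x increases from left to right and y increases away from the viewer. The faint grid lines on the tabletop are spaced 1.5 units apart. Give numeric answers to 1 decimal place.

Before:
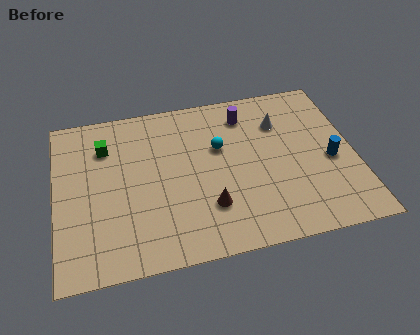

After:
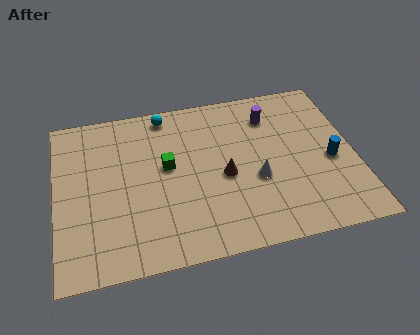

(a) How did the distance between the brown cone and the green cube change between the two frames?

-3.5

They were about 6.2 units apart before and 2.7 after — 3.5 units closer together.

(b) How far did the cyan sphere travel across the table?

3.4

The cyan sphere moved from about (7.4, 5.9) to (5.1, 8.4), a distance of √(2.3² + 2.5²) ≈ 3.4.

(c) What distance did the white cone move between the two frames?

3.4

From (10.2, 6.8) to (8.9, 3.7), the white cone covered √(1.3² + 3.1²) ≈ 3.4 units.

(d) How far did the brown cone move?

1.8

The brown cone moved from about (6.7, 2.6) to (7.5, 4.2), a distance of √(0.8² + 1.6²) ≈ 1.8.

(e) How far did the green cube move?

3.2

The green cube was near (2.3, 7.0) before and (5.0, 5.3) after, so it travelled √(2.7² + 1.7²) ≈ 3.2 units.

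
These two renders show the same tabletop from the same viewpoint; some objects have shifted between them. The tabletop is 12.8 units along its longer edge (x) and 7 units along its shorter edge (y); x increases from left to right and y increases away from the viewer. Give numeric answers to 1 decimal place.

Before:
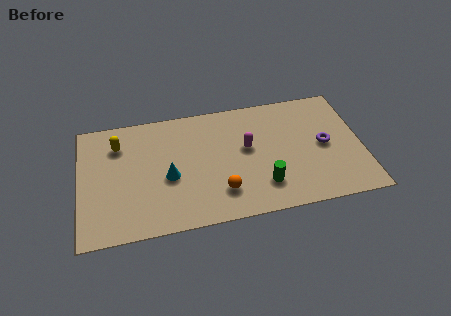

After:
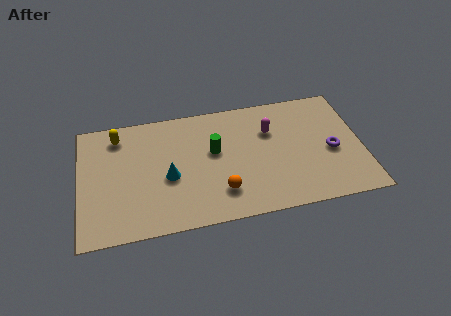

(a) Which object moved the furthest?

the green cylinder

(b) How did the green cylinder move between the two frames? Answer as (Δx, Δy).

(-2.1, 2.4)

The green cylinder started near (8.2, 1.7) and ended near (6.1, 4.1).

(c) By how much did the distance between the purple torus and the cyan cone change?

+0.3

Before: roughly 7.1 units apart; after: 7.4. That's 0.3 units further apart.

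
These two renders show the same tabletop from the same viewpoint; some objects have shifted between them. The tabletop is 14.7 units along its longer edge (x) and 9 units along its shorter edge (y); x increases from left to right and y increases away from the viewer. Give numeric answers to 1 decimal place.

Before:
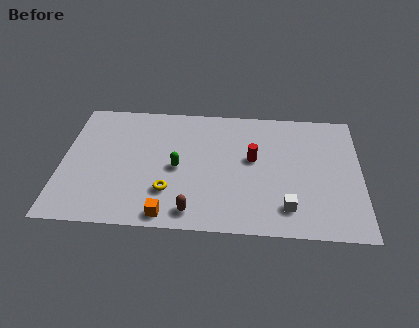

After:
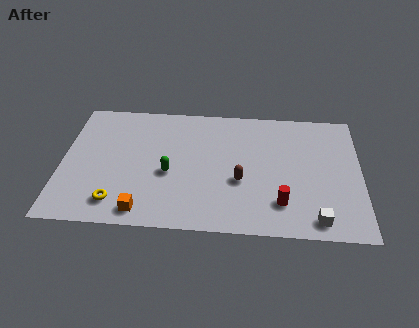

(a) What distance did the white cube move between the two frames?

1.6

The white cube moved from about (11.1, 1.8) to (12.5, 1.1), a distance of √(1.4² + 0.7²) ≈ 1.6.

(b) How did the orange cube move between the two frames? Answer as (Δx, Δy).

(-1.2, 0.2)

The orange cube was at about (5.3, 0.9) and moved to about (4.1, 1.1).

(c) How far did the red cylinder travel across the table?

3.3

From (9.4, 5.1) to (10.8, 2.1), the red cylinder covered √(1.4² + 3.0²) ≈ 3.3 units.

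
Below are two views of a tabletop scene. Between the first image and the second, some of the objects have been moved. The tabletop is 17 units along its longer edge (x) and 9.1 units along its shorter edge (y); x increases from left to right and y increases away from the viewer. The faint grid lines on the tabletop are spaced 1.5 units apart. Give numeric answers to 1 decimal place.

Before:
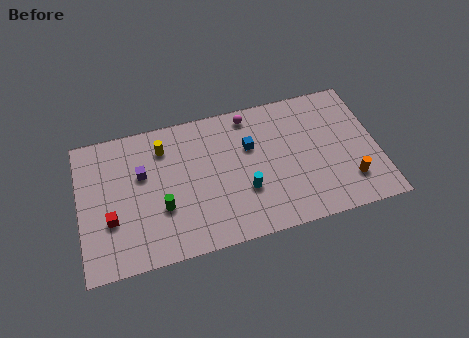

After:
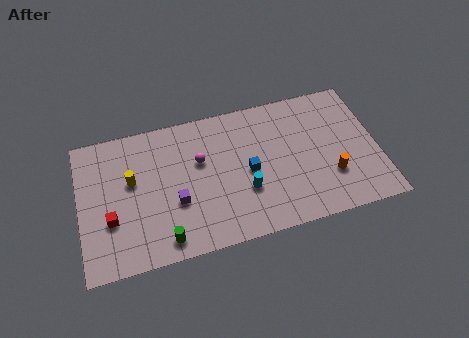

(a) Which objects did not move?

the red cube and the cyan cylinder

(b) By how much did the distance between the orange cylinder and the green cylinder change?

-0.9

The distance was about 10.6 in the first image and 9.7 in the second, so they moved 0.9 units closer together.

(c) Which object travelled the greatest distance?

the magenta sphere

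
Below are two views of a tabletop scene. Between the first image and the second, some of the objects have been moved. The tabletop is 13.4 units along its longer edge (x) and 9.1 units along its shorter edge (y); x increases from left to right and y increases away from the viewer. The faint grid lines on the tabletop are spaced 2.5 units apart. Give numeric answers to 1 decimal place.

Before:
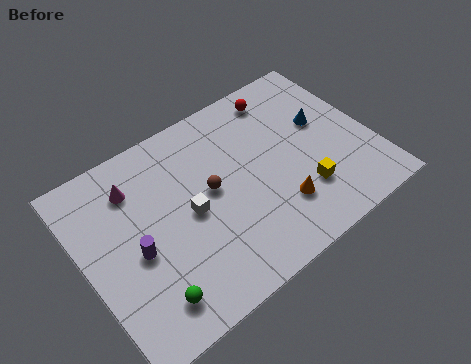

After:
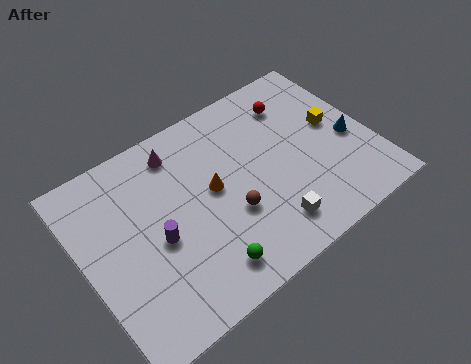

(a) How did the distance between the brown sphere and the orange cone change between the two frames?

-2.0

They were about 3.7 units apart before and 1.7 after — 2.0 units closer together.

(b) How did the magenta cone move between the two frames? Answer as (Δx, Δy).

(2.2, 0.6)

The magenta cone started near (2.7, 7.0) and ended near (4.9, 7.6).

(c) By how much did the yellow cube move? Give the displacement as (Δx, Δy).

(2.1, 2.5)

The yellow cube started near (9.8, 2.5) and ended near (11.9, 5.0).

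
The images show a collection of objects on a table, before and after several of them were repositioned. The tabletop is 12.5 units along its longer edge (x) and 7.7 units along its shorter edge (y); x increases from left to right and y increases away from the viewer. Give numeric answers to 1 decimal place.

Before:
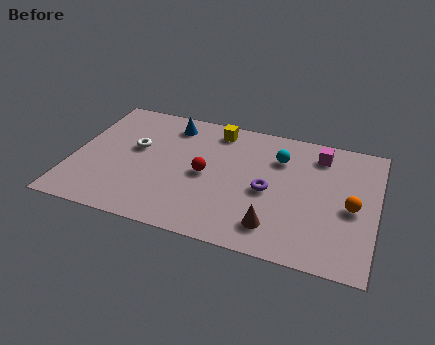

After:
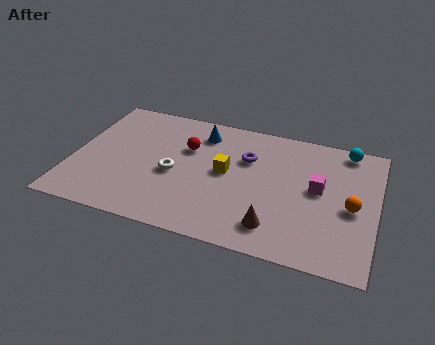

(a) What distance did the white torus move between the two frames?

2.0

From (2.5, 4.5) to (4.2, 3.4), the white torus covered √(1.7² + 1.1²) ≈ 2.0 units.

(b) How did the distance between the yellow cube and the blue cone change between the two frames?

+0.5

They were about 1.9 units apart before and 2.4 after — 0.5 units further apart.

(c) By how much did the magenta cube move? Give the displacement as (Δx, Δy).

(0.1, -2.1)

From the two frames, the magenta cube sits at roughly (10.0, 6.3) before and (10.1, 4.2) after.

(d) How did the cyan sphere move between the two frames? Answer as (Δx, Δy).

(2.7, 1.3)

From the two frames, the cyan sphere sits at roughly (8.4, 5.6) before and (11.1, 6.9) after.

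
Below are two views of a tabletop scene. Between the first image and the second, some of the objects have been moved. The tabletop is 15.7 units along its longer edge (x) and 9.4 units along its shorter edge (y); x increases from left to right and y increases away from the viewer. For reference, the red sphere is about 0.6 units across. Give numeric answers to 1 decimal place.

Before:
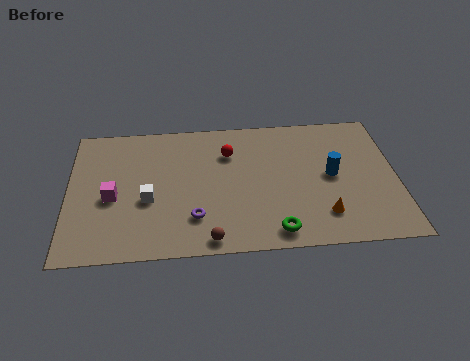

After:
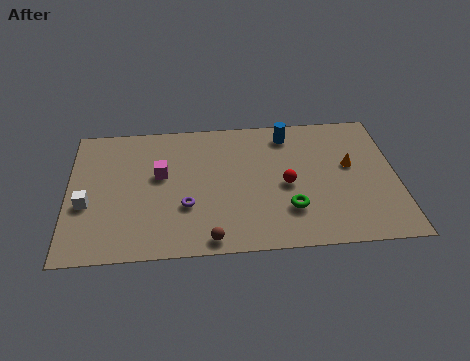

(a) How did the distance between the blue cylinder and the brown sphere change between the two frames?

+0.9

They were about 7.1 units apart before and 8.0 after — 0.9 units further apart.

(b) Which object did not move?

the brown sphere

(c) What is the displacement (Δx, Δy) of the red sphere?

(2.7, -2.5)

The red sphere was at about (7.7, 6.8) and moved to about (10.4, 4.3).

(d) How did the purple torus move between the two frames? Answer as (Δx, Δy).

(-0.4, 0.8)

From the two frames, the purple torus sits at roughly (6.0, 2.4) before and (5.6, 3.2) after.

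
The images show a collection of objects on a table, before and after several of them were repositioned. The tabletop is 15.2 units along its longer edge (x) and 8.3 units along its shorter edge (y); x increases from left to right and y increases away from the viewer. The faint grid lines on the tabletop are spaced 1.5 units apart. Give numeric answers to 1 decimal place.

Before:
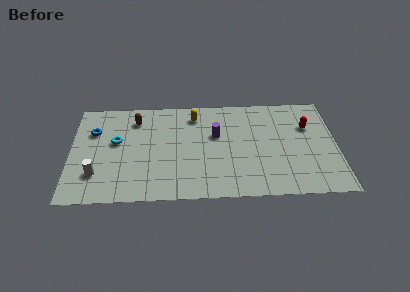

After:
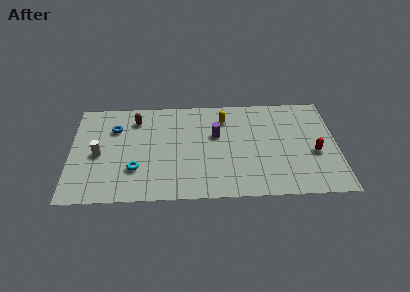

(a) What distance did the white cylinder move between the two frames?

1.6

From (1.5, 2.2) to (1.6, 3.8), the white cylinder covered √(0.1² + 1.6²) ≈ 1.6 units.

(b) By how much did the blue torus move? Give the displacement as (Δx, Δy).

(1.2, 0.2)

From the two frames, the blue torus sits at roughly (1.3, 5.7) before and (2.5, 5.9) after.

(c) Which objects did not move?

the purple cylinder and the brown capsule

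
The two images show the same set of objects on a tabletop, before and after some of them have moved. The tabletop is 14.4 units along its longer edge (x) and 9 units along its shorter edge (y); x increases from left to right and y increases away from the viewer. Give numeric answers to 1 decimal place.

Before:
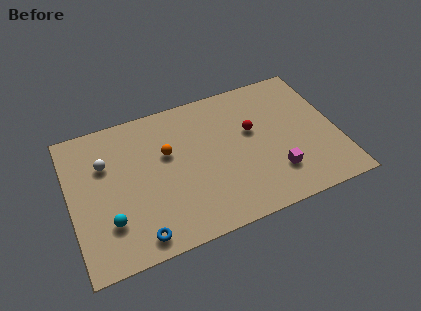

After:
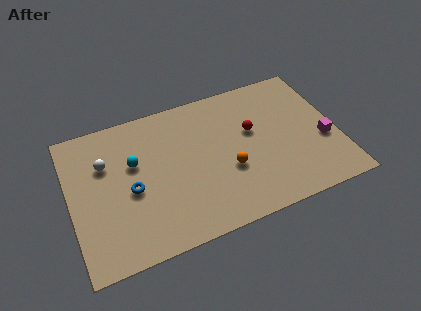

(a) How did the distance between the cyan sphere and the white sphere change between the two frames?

-2.0

Before: roughly 3.6 units apart; after: 1.6. That's 2.0 units closer together.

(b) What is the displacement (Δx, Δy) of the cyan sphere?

(1.6, 3.1)

The cyan sphere started near (1.9, 2.5) and ended near (3.5, 5.6).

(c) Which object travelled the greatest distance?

the orange sphere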